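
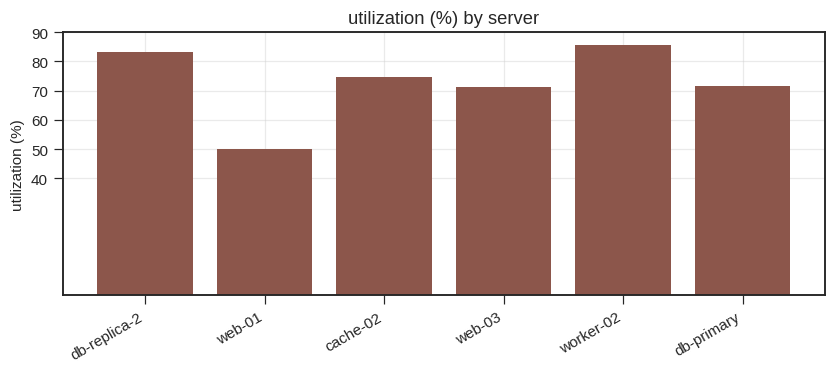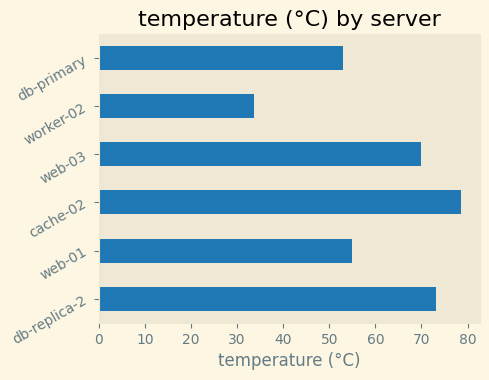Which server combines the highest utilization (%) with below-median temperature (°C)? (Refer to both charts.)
worker-02

Chart 2 median temperature (°C) ≈ 60; below-median servers: web-01, worker-02, db-primary. Among those, worker-02 has the highest utilization (%) (≈ 90).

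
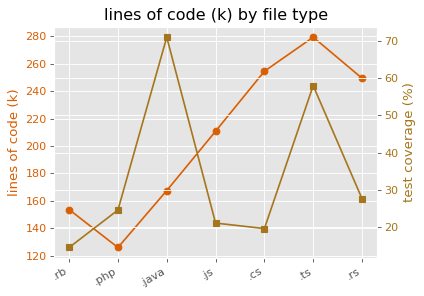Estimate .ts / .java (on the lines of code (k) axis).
.ts ≈ 280, .java ≈ 160; 280/160 ≈ 1.75.

≈ 1.75×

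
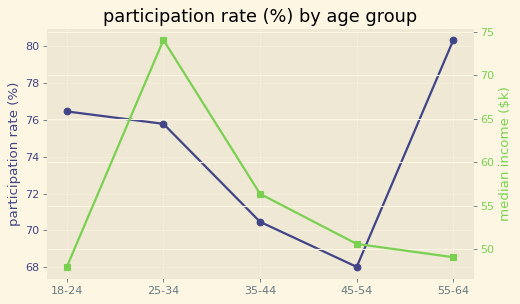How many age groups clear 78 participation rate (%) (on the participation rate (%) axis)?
Above 78: 55-64.

1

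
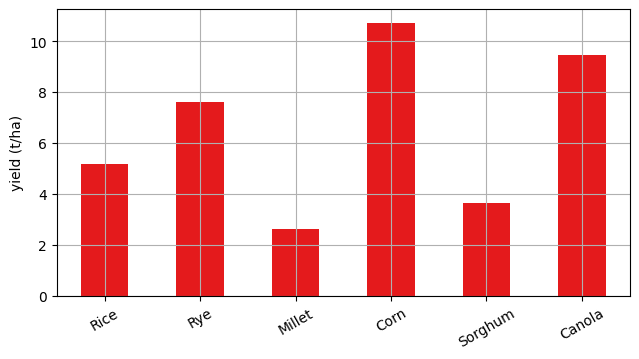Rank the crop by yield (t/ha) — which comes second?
Canola

Top 3: Corn ≈ 11, Canola ≈ 9, Rye ≈ 8.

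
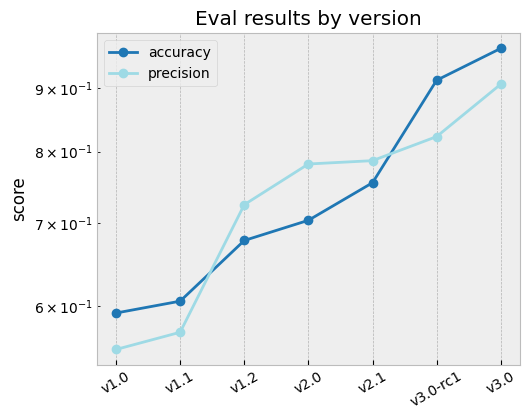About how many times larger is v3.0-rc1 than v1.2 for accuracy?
v3.0-rc1 ≈ 0.90, v1.2 ≈ 0.70; 0.90/0.70 ≈ 1.29.

≈ 1.29×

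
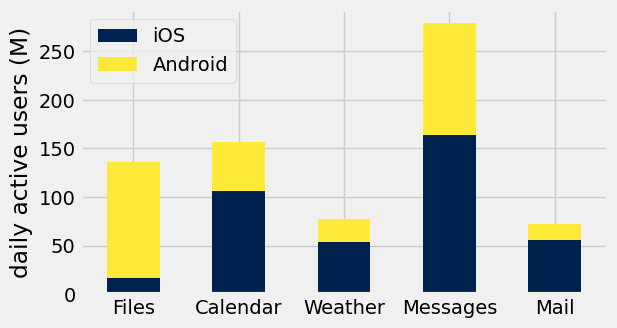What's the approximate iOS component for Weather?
iOS top ≈ 50, bottom ≈ 0; segment ≈ 50.

≈ 50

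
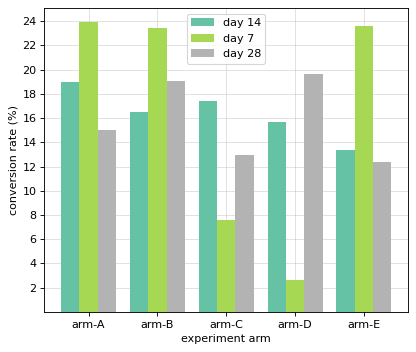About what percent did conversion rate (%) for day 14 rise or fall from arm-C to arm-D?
arm-C ≈ 18, arm-D ≈ 16; (16 − 18) / 18 ≈ -11.1%.

≈ -11.1%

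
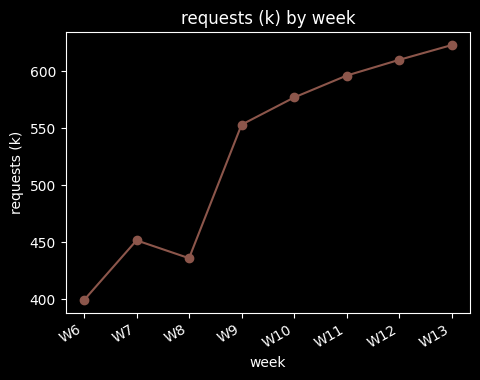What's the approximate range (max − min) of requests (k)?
≈ 220

Max W13 ≈ 620, min W6 ≈ 400; range ≈ 220.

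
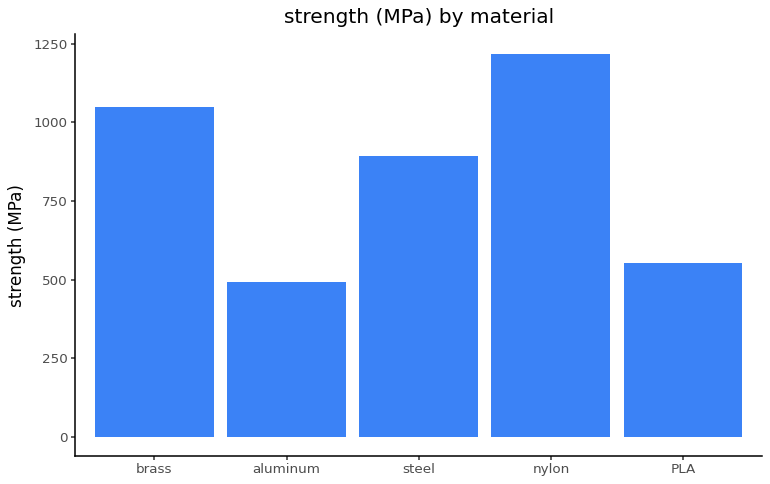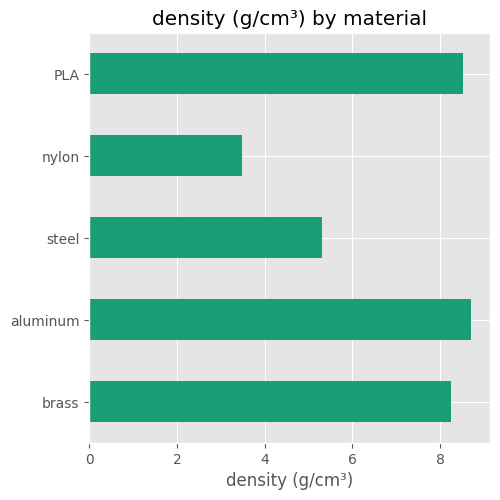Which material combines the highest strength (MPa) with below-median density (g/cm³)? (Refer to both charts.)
Chart 2 median density (g/cm³) ≈ 8; below-median materials: steel, nylon. Among those, nylon has the highest strength (MPa) (≈ 1200).

nylon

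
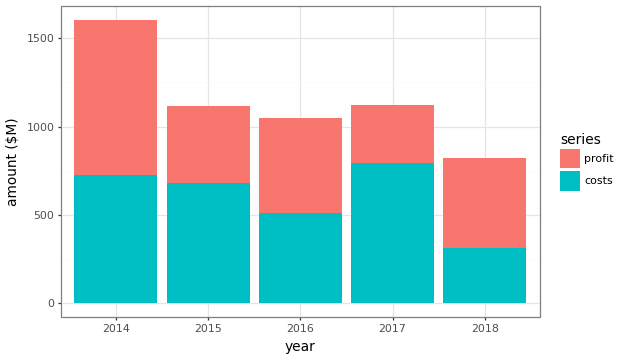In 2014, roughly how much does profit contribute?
profit top ≈ 1600, bottom ≈ 800; segment ≈ 800.

≈ 800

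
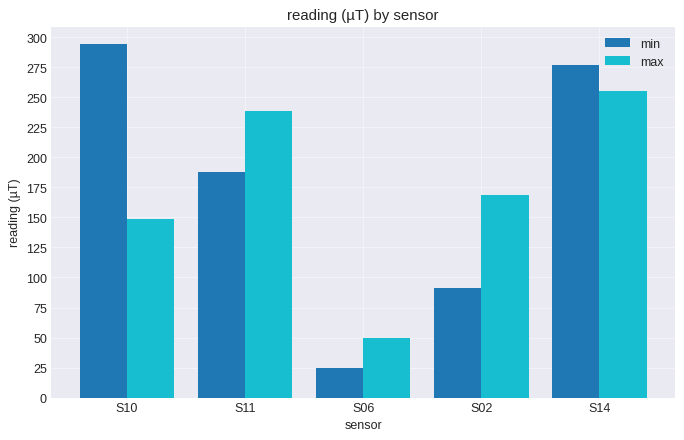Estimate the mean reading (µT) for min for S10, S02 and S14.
(300 + 100 + 275) / 3 ≈ 225.

≈ 225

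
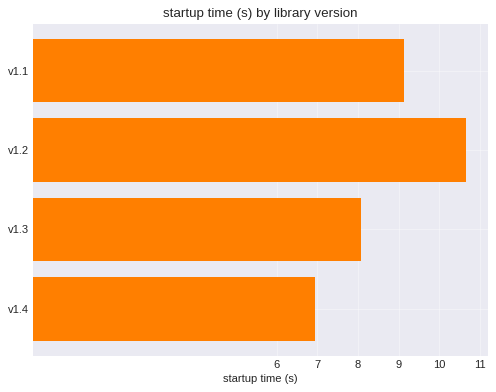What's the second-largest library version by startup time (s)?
v1.1

Top 3: v1.2 ≈ 11, v1.1 ≈ 9, v1.3 ≈ 8.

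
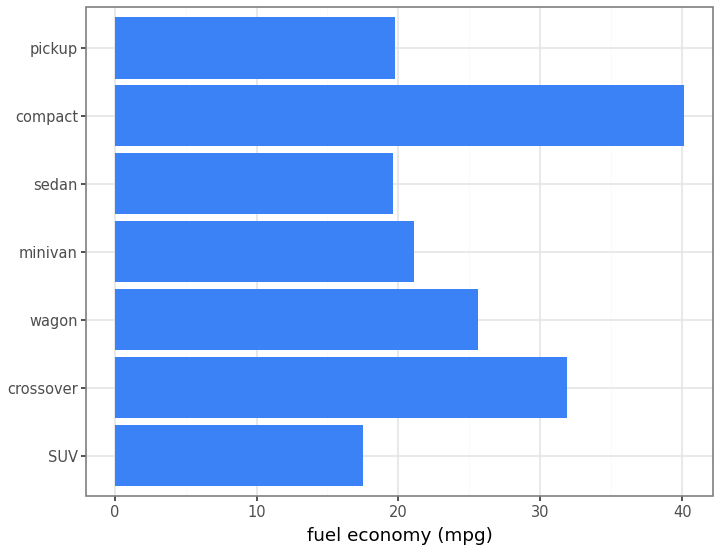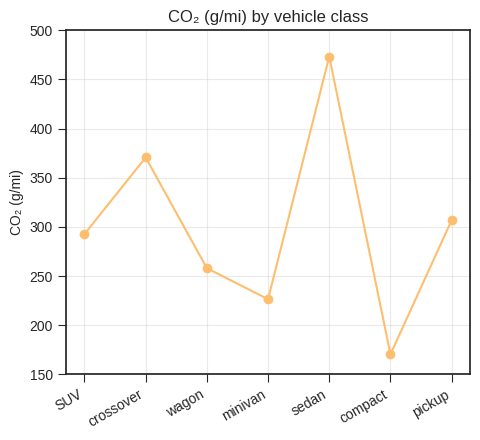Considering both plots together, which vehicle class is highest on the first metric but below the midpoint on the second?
Chart 2 median CO₂ (g/mi) ≈ 300; below-median vehicle classes: wagon, minivan, compact. Among those, compact has the highest fuel economy (mpg) (≈ 40).

compact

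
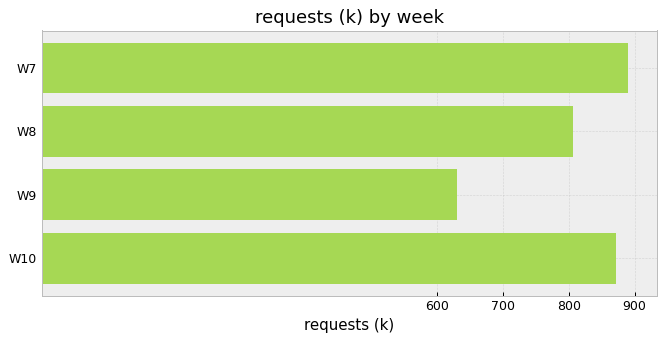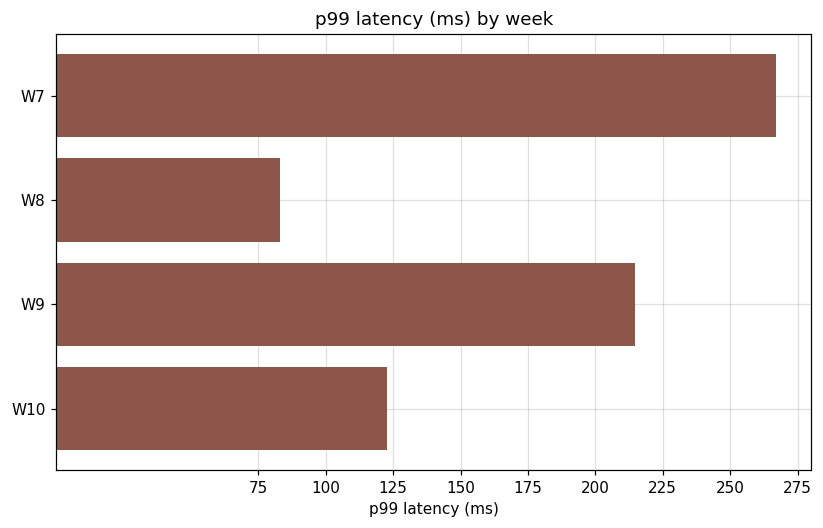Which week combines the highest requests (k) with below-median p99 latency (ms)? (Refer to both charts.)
Chart 2 median p99 latency (ms) ≈ 175; below-median weeks: W8, W10. Among those, W10 has the highest requests (k) (≈ 900).

W10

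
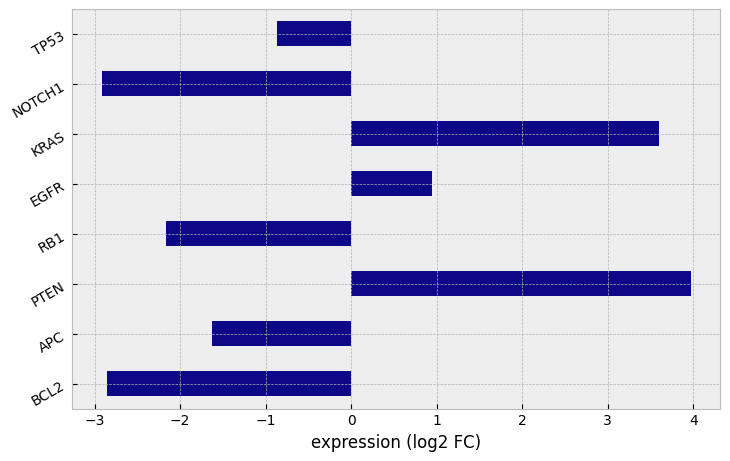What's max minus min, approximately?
≈ 7

Max PTEN ≈ 4, min NOTCH1 ≈ -3; range ≈ 7.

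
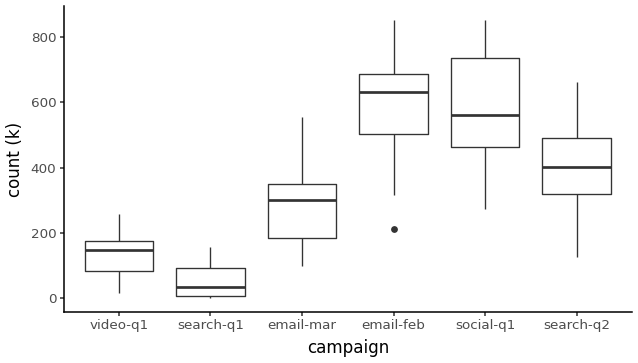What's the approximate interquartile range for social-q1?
≈ 300

Q3 ≈ 750, Q1 ≈ 450; IQR ≈ 300.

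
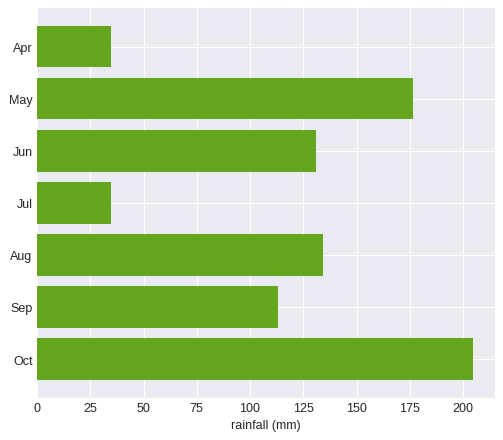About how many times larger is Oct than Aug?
Oct ≈ 200, Aug ≈ 140; 200/140 ≈ 1.43.

≈ 1.43×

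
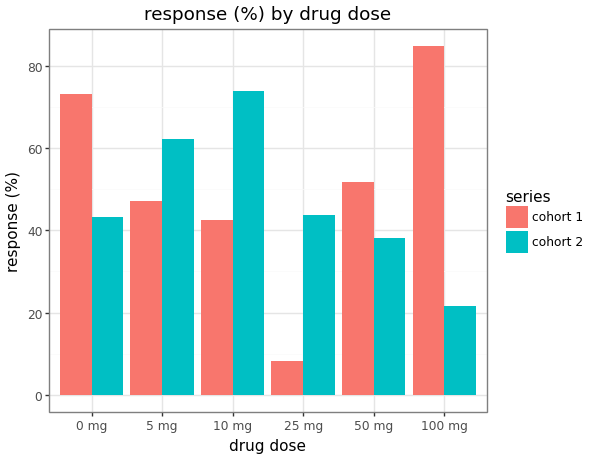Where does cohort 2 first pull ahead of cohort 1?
5 mg

0 mg: cohort 2 ≈ 40 vs cohort 1 ≈ 70 (not yet); 5 mg: cohort 2 ≈ 60 vs cohort 1 ≈ 50 (first crossover).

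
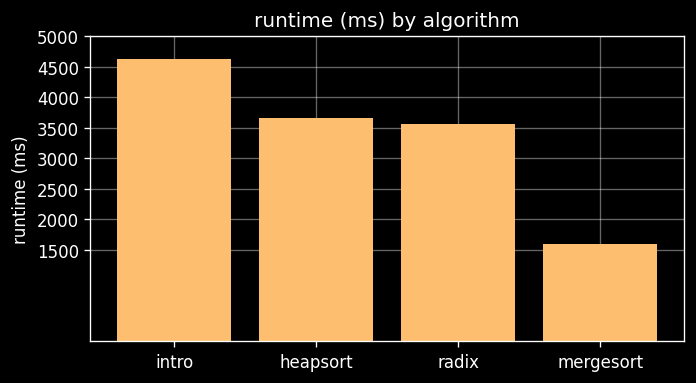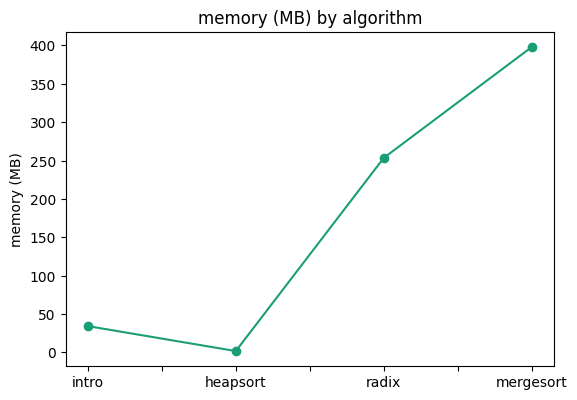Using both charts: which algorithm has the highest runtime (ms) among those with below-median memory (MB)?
intro

Chart 2 median memory (MB) ≈ 150; below-median algorithms: intro, heapsort. Among those, intro has the highest runtime (ms) (≈ 4500).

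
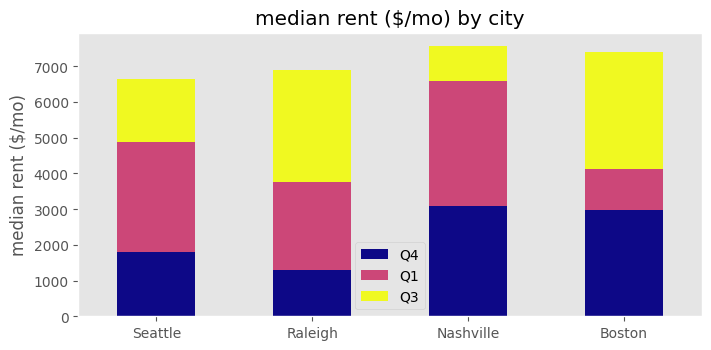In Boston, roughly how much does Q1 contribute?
≈ 1000

Q1 top ≈ 4000, bottom ≈ 3000; segment ≈ 1000.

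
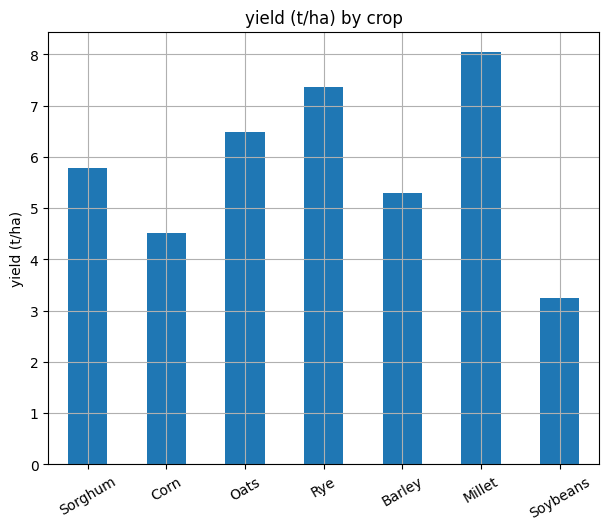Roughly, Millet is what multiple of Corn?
Millet ≈ 8, Corn ≈ 5; 8/5 ≈ 1.6.

≈ 1.6×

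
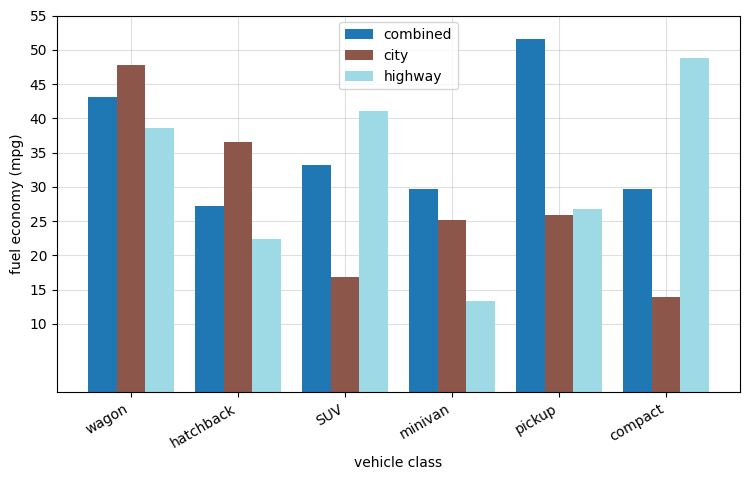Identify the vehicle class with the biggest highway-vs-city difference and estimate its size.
compact: highway ≈ 50, city ≈ 15 → gap ≈ 35. Next-largest (SUV) is only ≈ 25.

compact, ≈ 35 mpg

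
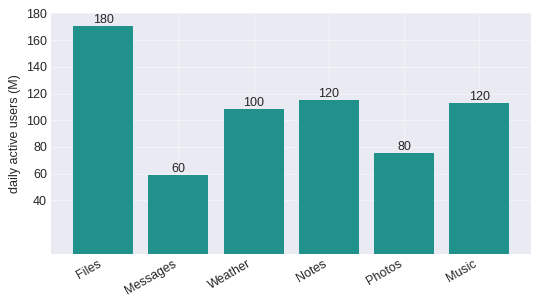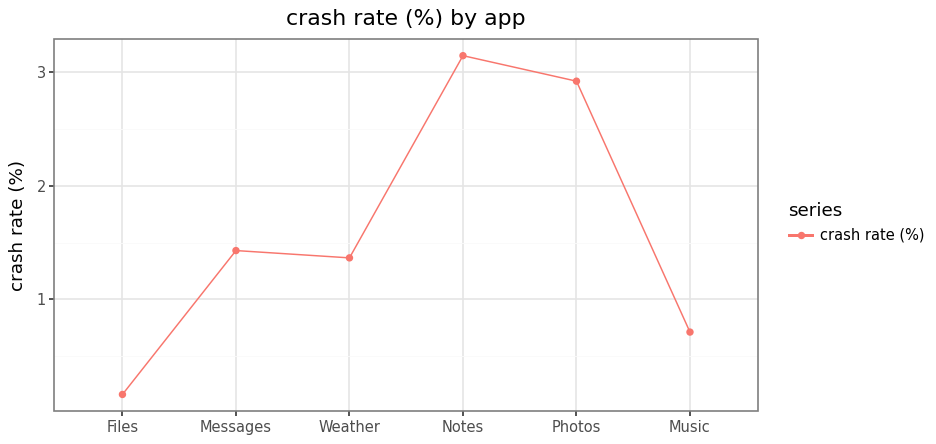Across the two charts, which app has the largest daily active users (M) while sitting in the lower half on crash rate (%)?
Chart 2 median crash rate (%) ≈ 1.5; below-median apps: Files, Weather, Music. Among those, Files has the highest daily active users (M) (≈ 180).

Files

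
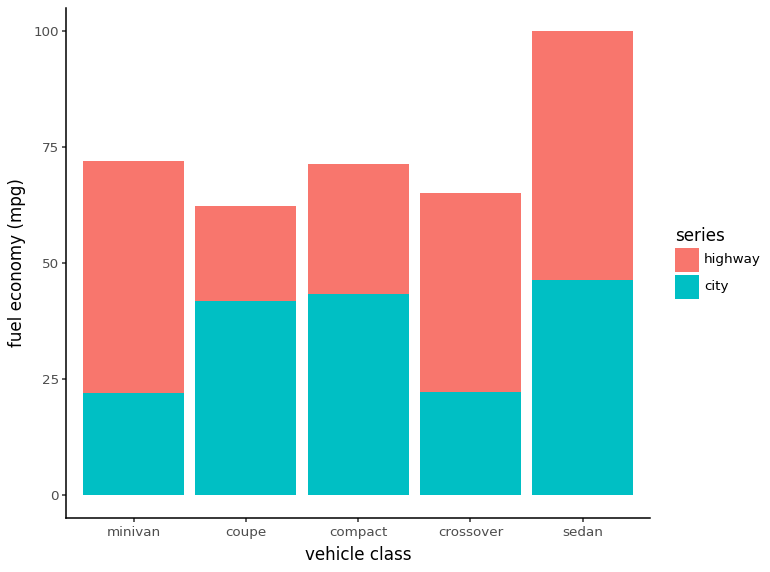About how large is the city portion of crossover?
≈ 20

city top ≈ 20, bottom ≈ 0; segment ≈ 20.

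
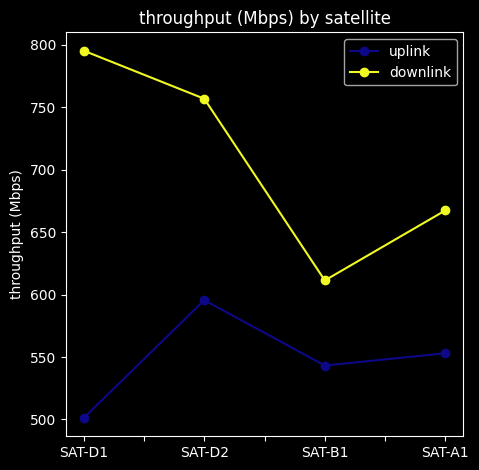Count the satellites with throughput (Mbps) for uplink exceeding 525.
3

Above 525: SAT-D2, SAT-B1, SAT-A1.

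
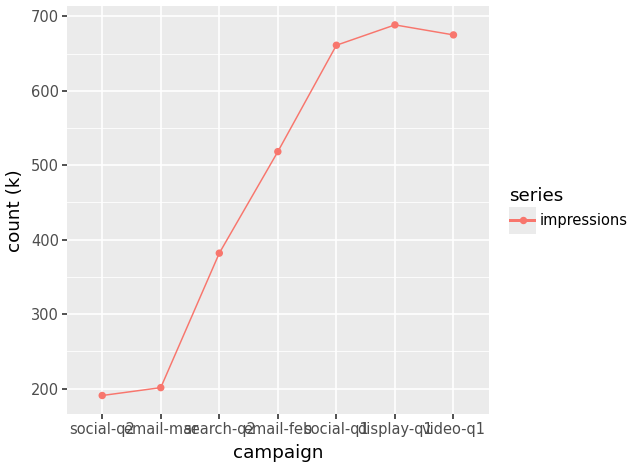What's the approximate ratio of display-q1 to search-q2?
≈ 1.75×

display-q1 ≈ 700, search-q2 ≈ 400; 700/400 ≈ 1.75.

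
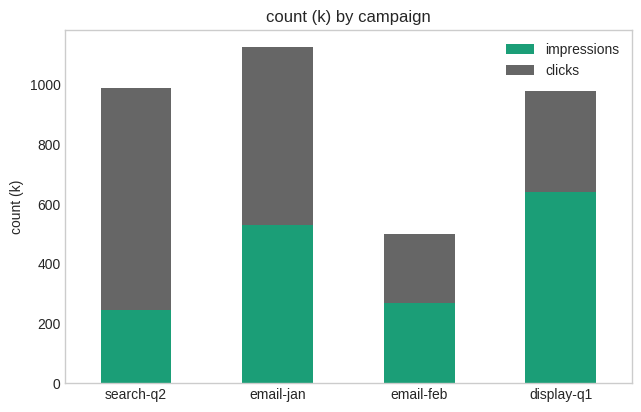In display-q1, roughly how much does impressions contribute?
impressions top ≈ 600, bottom ≈ 0; segment ≈ 600.

≈ 600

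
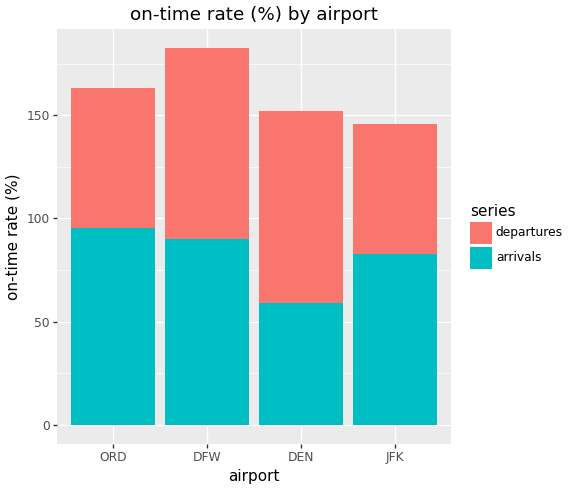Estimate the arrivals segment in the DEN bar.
≈ 60

arrivals top ≈ 60, bottom ≈ 0; segment ≈ 60.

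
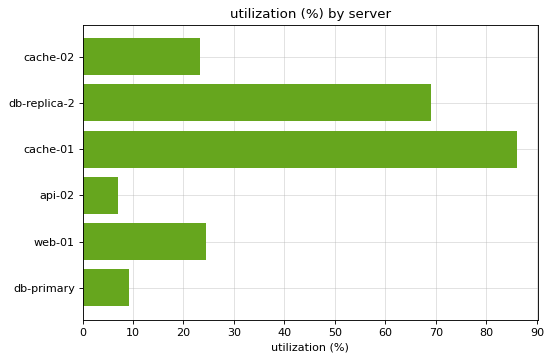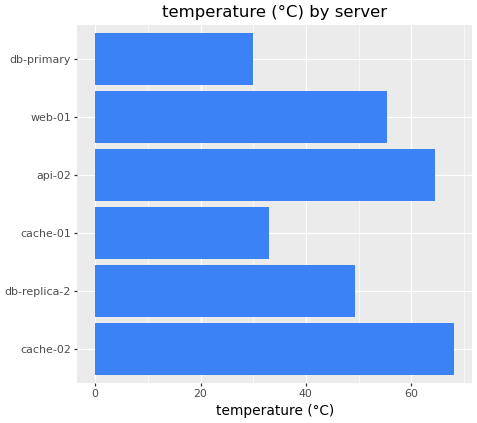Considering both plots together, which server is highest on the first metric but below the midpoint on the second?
cache-01

Chart 2 median temperature (°C) ≈ 50; below-median servers: db-replica-2, cache-01, db-primary. Among those, cache-01 has the highest utilization (%) (≈ 90).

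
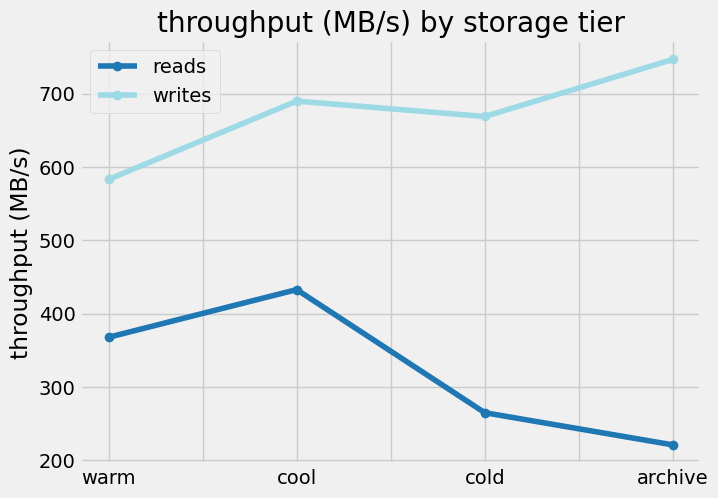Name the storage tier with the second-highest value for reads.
Top 3 for reads: cool ≈ 450, warm ≈ 350, cold ≈ 250.

warm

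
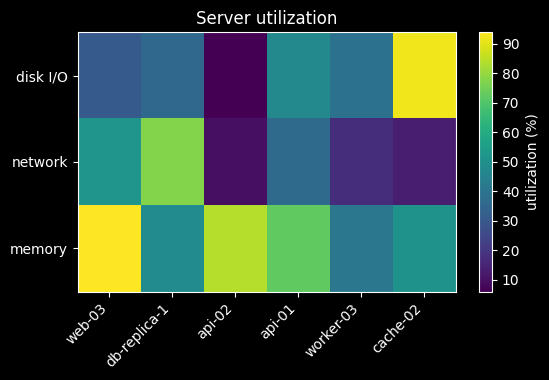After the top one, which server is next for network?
Top 3 for network: db-replica-1 ≈ 80, web-03 ≈ 50, api-01 ≈ 40.

web-03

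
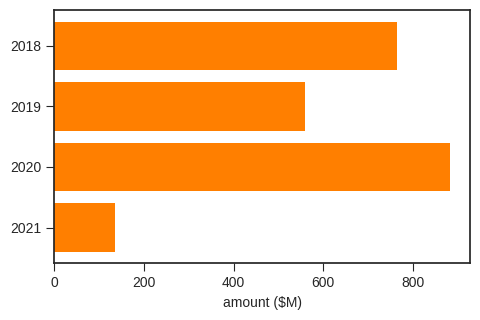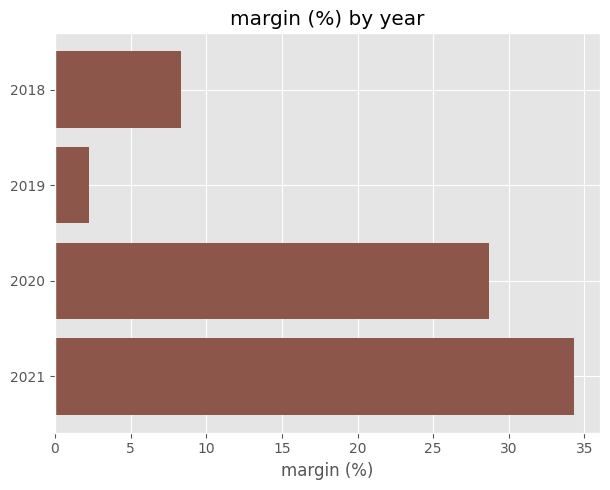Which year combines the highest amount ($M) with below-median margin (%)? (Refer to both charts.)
Chart 2 median margin (%) ≈ 20; below-median years: 2018, 2019. Among those, 2018 has the highest amount ($M) (≈ 800).

2018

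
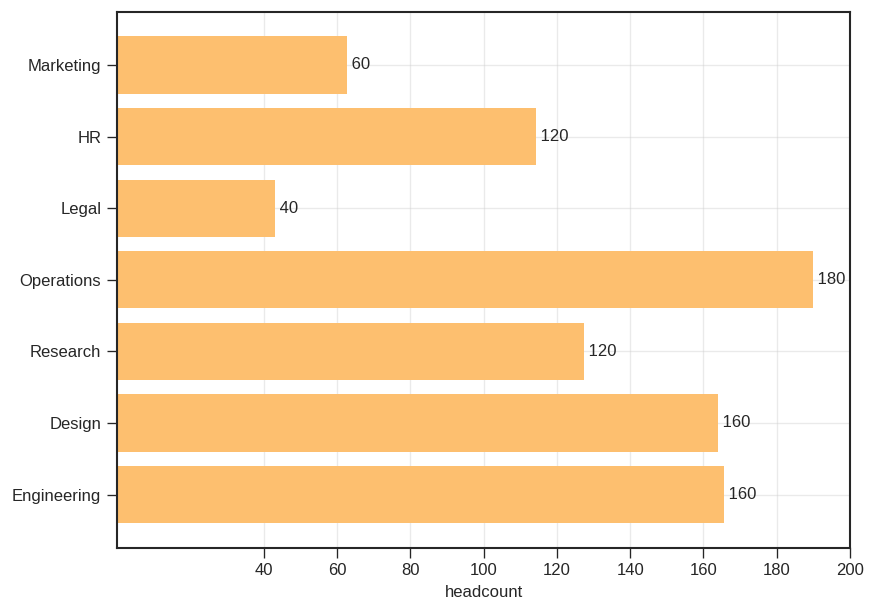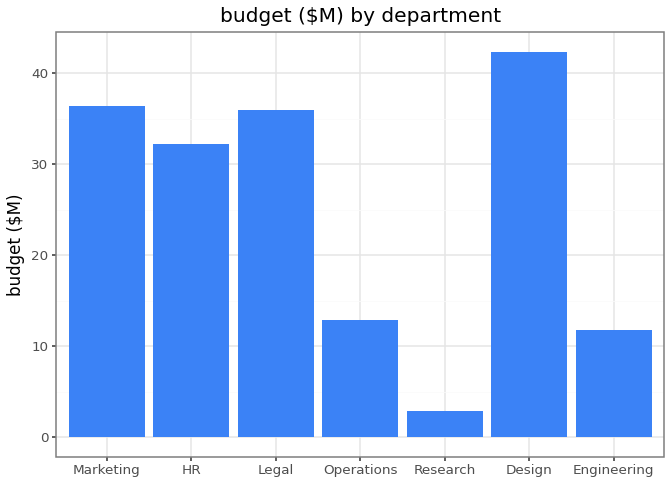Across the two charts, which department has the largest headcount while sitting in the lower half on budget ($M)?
Chart 2 median budget ($M) ≈ 30; below-median departments: Operations, Research, Engineering. Among those, Operations has the highest headcount (≈ 180).

Operations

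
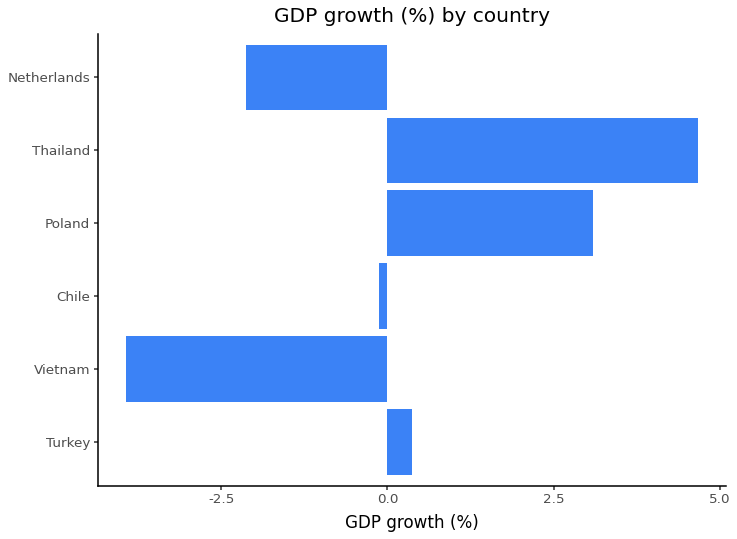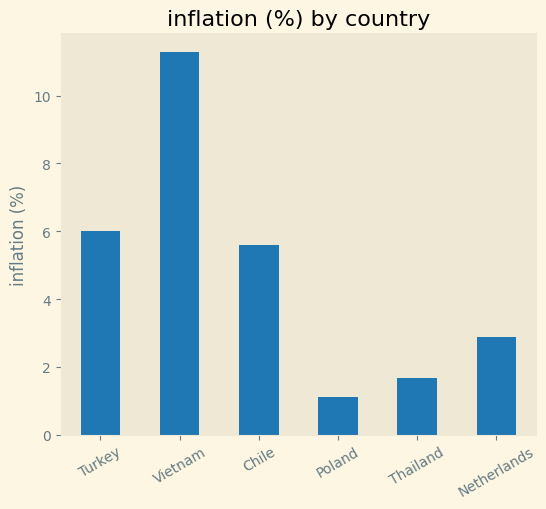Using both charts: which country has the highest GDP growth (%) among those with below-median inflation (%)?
Thailand

Chart 2 median inflation (%) ≈ 4; below-median countries: Poland, Thailand, Netherlands. Among those, Thailand has the highest GDP growth (%) (≈ 4.5).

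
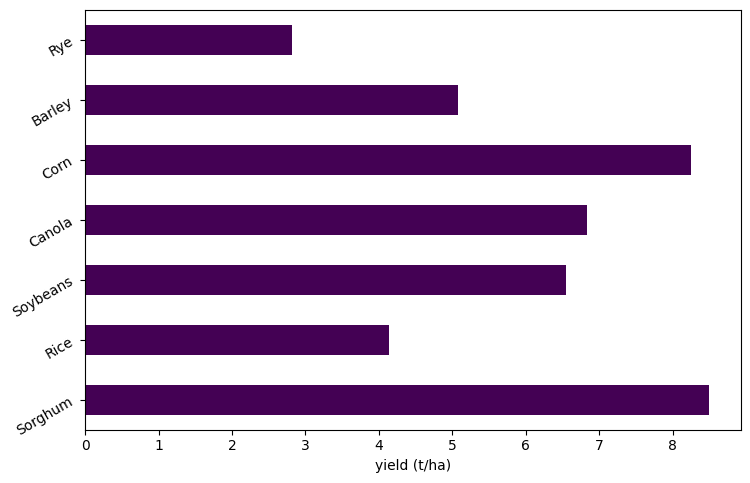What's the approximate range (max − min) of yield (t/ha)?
Max Sorghum ≈ 8, min Rye ≈ 3; range ≈ 5.

≈ 5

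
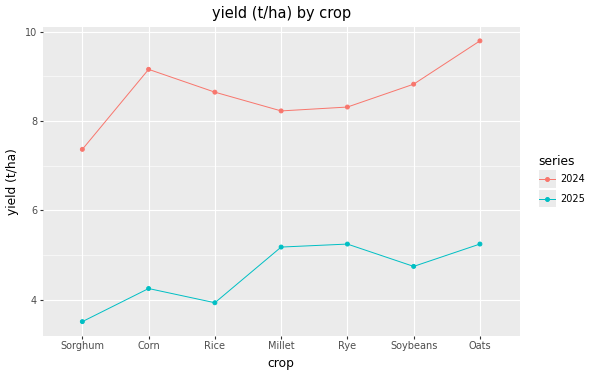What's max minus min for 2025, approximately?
Max Oats ≈ 5, min Sorghum ≈ 4; range ≈ 1.

≈ 1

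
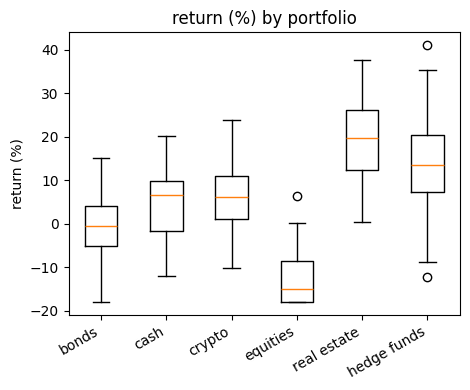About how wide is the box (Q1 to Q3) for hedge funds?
≈ 15

Q3 ≈ 20, Q1 ≈ 5; IQR ≈ 15.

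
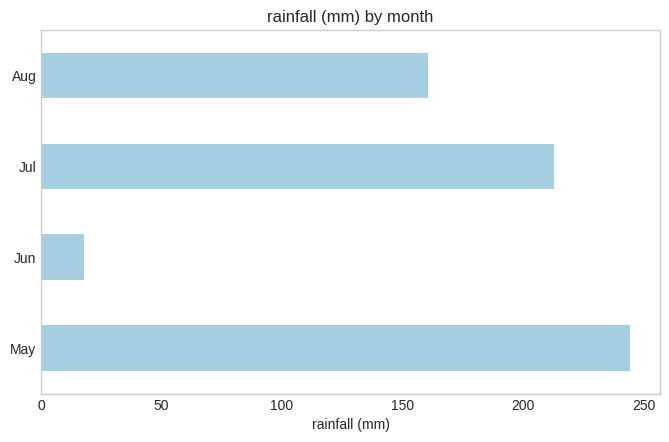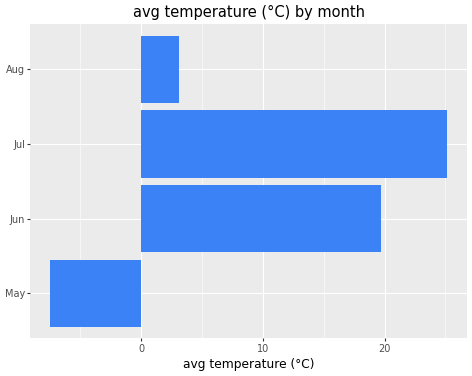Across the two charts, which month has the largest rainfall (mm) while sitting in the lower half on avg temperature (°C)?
Chart 2 median avg temperature (°C) ≈ 10; below-median months: May, Aug. Among those, May has the highest rainfall (mm) (≈ 250).

May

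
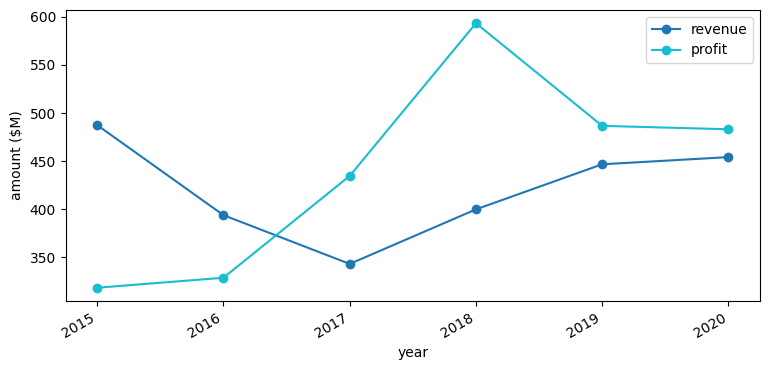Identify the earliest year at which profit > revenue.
2017

2016: profit ≈ 325 vs revenue ≈ 400 (not yet); 2017: profit ≈ 425 vs revenue ≈ 350 (first crossover).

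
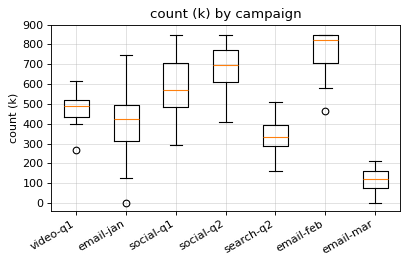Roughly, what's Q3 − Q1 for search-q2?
≈ 100

Q3 ≈ 400, Q1 ≈ 300; IQR ≈ 100.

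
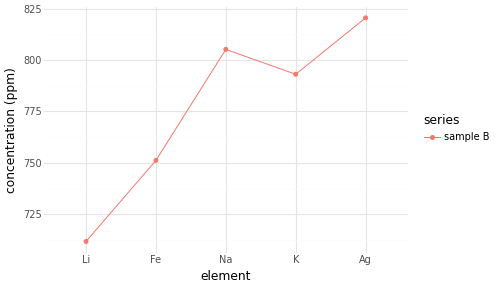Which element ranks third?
Top 4: Ag ≈ 820, Na ≈ 810, K ≈ 790, Fe ≈ 750.

K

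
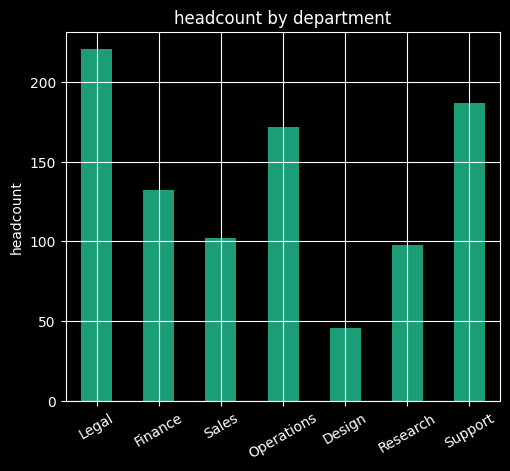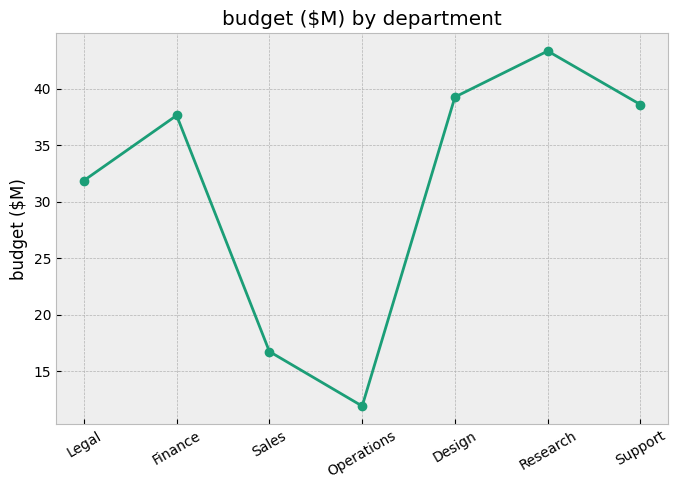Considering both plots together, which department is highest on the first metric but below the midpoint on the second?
Legal

Chart 2 median budget ($M) ≈ 40; below-median departments: Legal, Sales, Operations. Among those, Legal has the highest headcount (≈ 225).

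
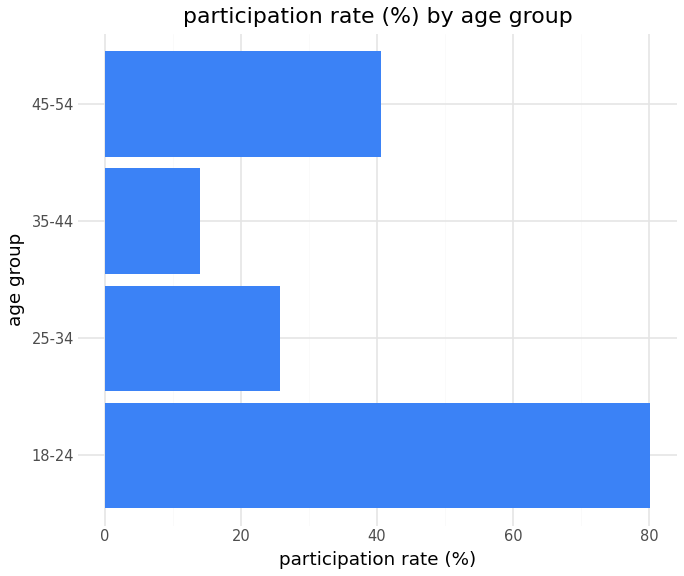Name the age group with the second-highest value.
45-54

Top 3: 18-24 ≈ 80, 45-54 ≈ 40, 25-34 ≈ 30.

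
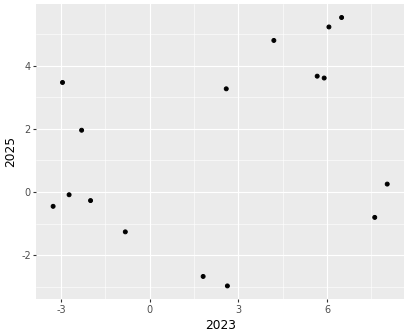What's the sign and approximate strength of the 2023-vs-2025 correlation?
Points are positively correlated; weak (|r| ≈ 0.3).

positive, weak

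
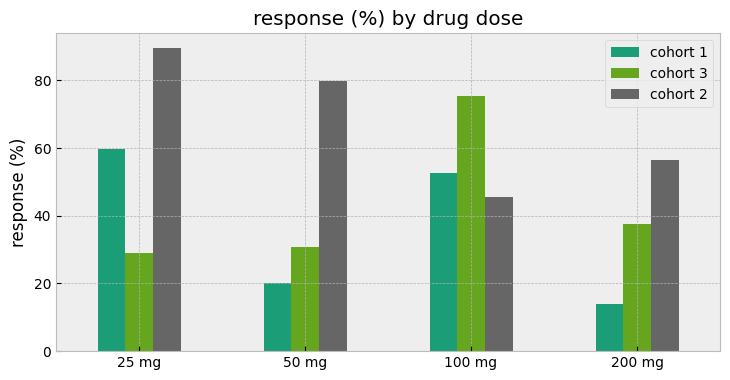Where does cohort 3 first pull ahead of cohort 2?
100 mg

50 mg: cohort 3 ≈ 30 vs cohort 2 ≈ 80 (not yet); 100 mg: cohort 3 ≈ 80 vs cohort 2 ≈ 50 (first crossover).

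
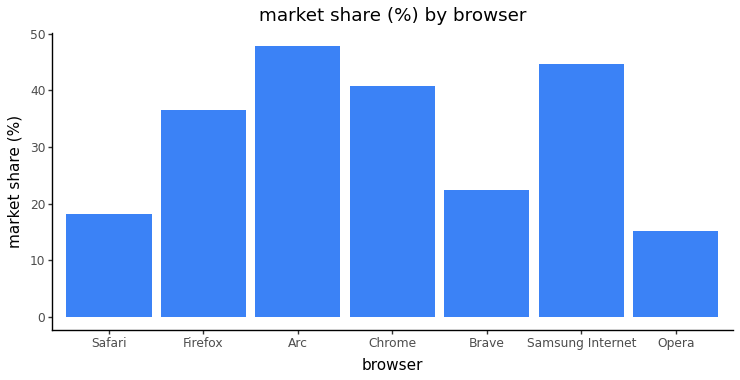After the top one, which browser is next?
Top 3: Arc ≈ 50, Samsung Internet ≈ 45, Chrome ≈ 40.

Samsung Internet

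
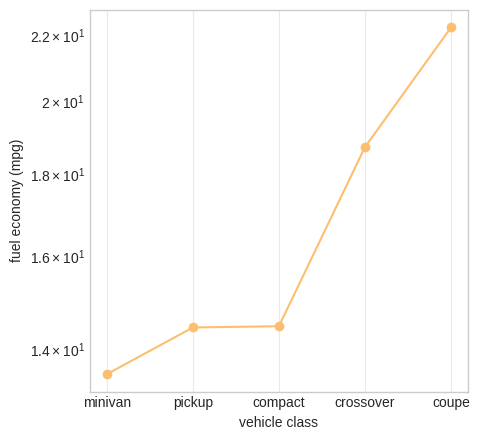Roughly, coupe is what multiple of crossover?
coupe ≈ 22, crossover ≈ 19; 22/19 ≈ 1.16.

≈ 1.16×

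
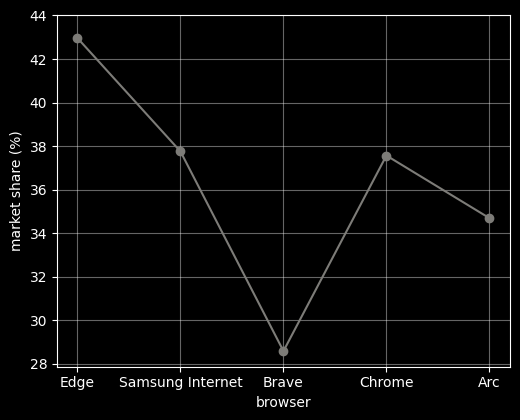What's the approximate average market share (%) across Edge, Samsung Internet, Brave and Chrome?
≈ 36

(42 + 38 + 28 + 38) / 4 ≈ 36.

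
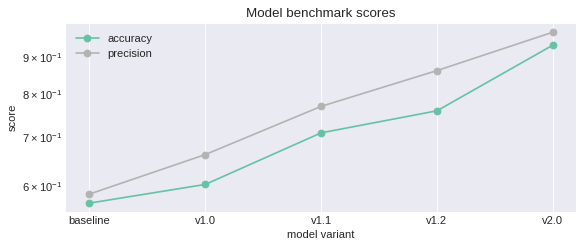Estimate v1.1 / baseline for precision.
≈ 1.25×

v1.1 ≈ 0.75, baseline ≈ 0.60; 0.75/0.60 ≈ 1.25.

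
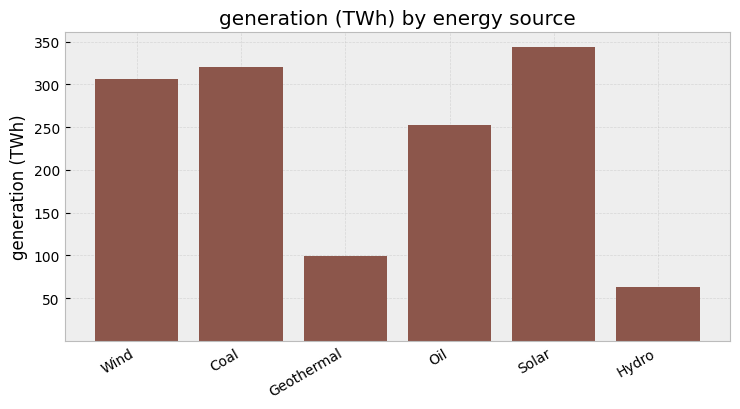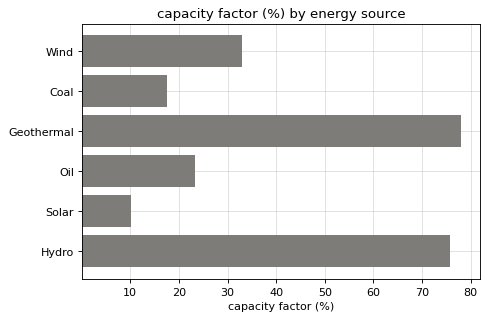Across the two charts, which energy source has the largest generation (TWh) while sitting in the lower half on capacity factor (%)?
Chart 2 median capacity factor (%) ≈ 30; below-median energy sources: Coal, Oil, Solar. Among those, Solar has the highest generation (TWh) (≈ 350).

Solar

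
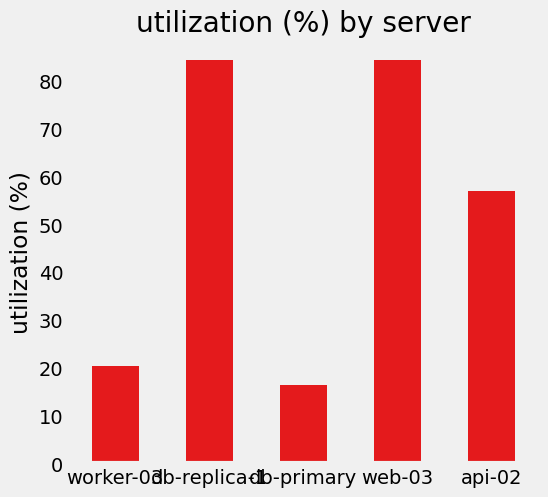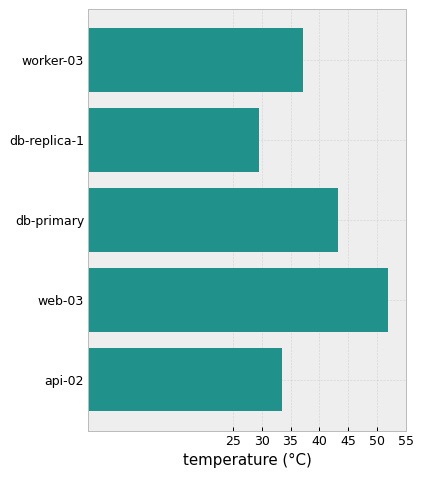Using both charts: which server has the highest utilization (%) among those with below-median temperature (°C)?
Chart 2 median temperature (°C) ≈ 35; below-median servers: db-replica-1, api-02. Among those, db-replica-1 has the highest utilization (%) (≈ 80).

db-replica-1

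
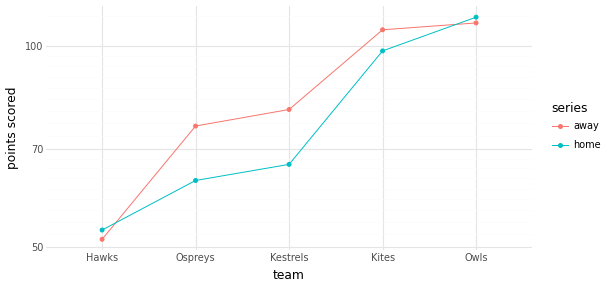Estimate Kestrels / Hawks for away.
≈ 1.6×

Kestrels ≈ 80, Hawks ≈ 50; 80/50 ≈ 1.6.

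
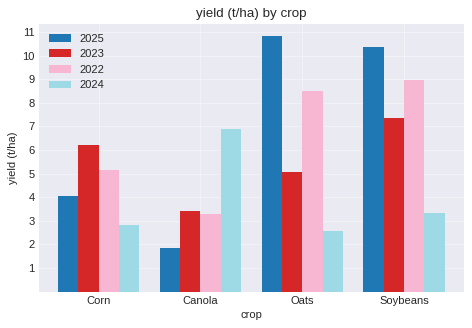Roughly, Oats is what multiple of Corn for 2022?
Oats ≈ 9, Corn ≈ 5; 9/5 ≈ 1.8.

≈ 1.8×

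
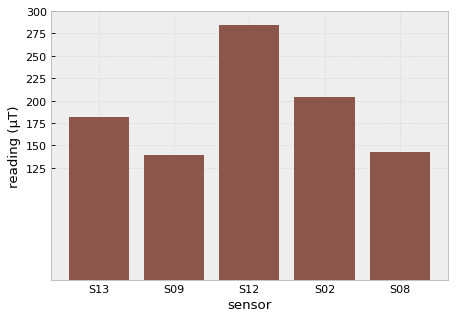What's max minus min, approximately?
≈ 125

Max S12 ≈ 275, min S09 ≈ 150; range ≈ 125.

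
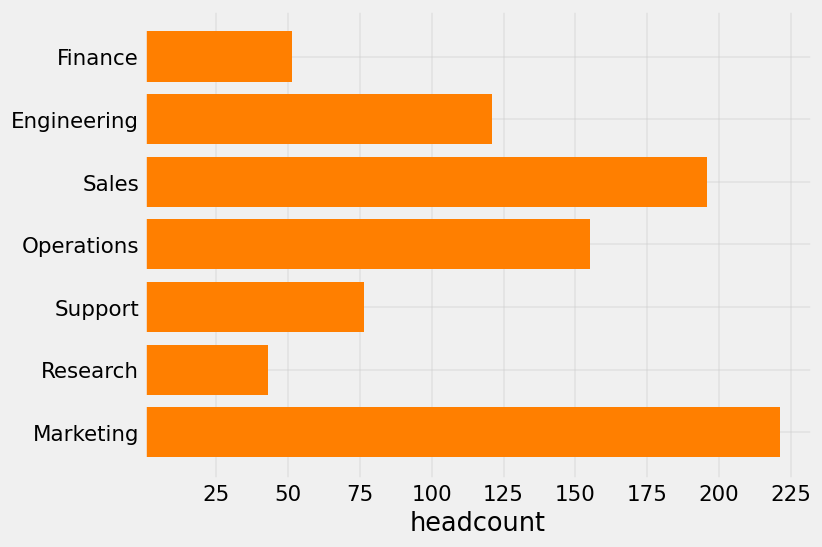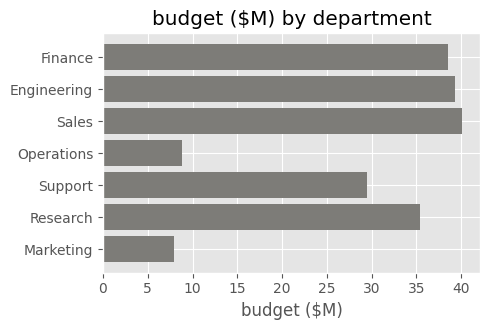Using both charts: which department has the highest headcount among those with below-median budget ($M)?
Marketing

Chart 2 median budget ($M) ≈ 35; below-median departments: Operations, Support, Marketing. Among those, Marketing has the highest headcount (≈ 225).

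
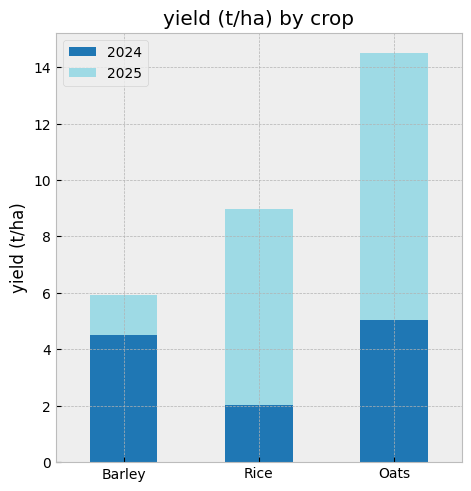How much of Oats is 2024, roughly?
2024 top ≈ 6, bottom ≈ 0; segment ≈ 6.

≈ 6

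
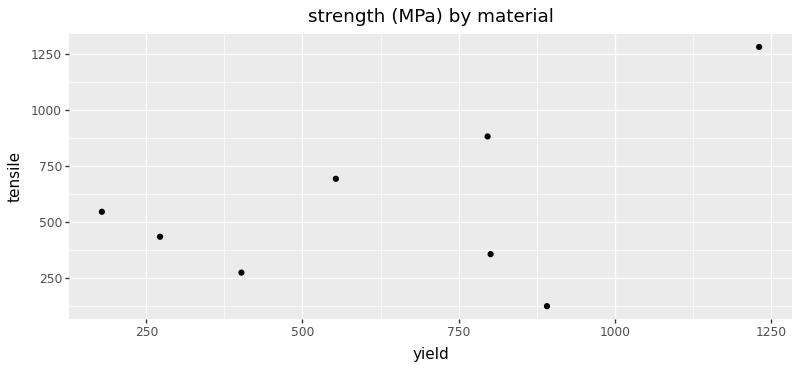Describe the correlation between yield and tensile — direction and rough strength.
positive, moderate

Points are positively correlated; moderate (|r| ≈ 0.5).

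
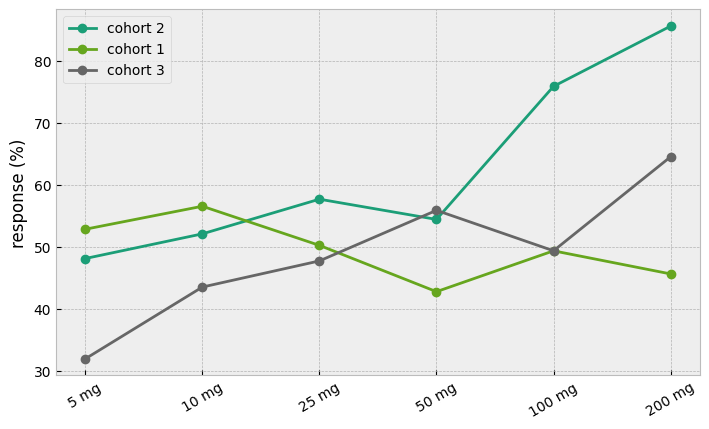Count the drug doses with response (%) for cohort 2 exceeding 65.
Above 65: 100 mg, 200 mg.

2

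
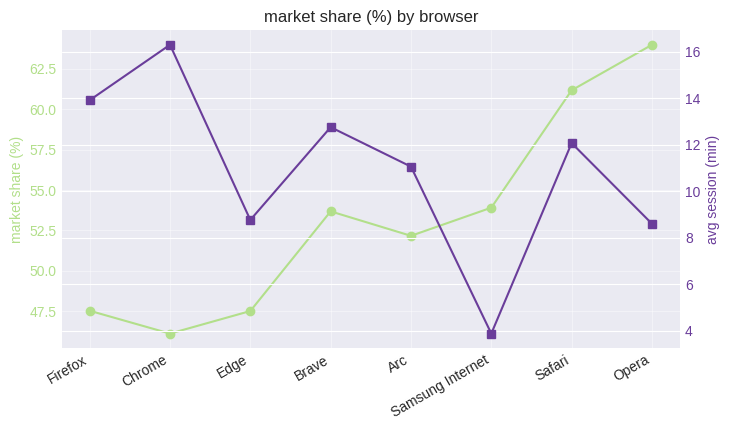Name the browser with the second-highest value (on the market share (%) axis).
Safari

Top 3 (on the market share (%) axis): Opera ≈ 64, Safari ≈ 62, Samsung Internet ≈ 54.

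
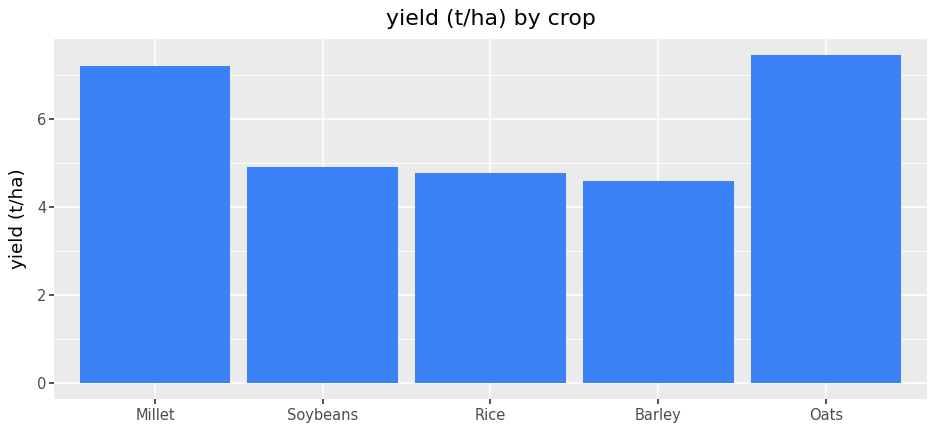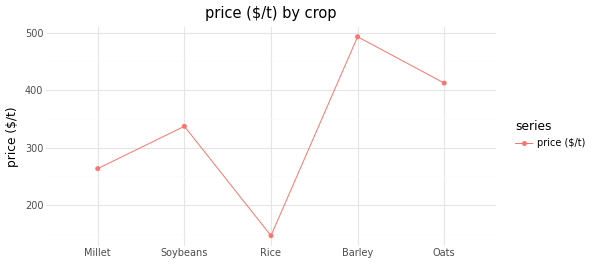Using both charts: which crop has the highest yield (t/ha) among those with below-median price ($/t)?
Millet

Chart 2 median price ($/t) ≈ 350; below-median crops: Millet, Rice. Among those, Millet has the highest yield (t/ha) (≈ 7).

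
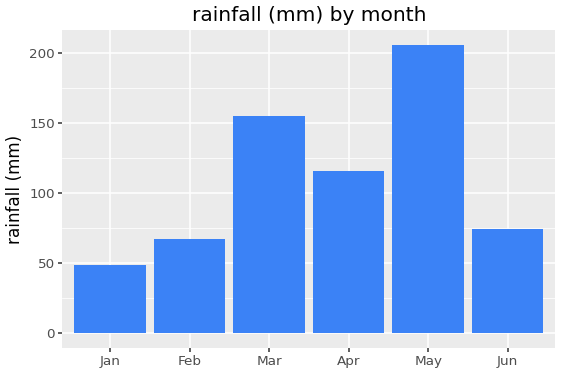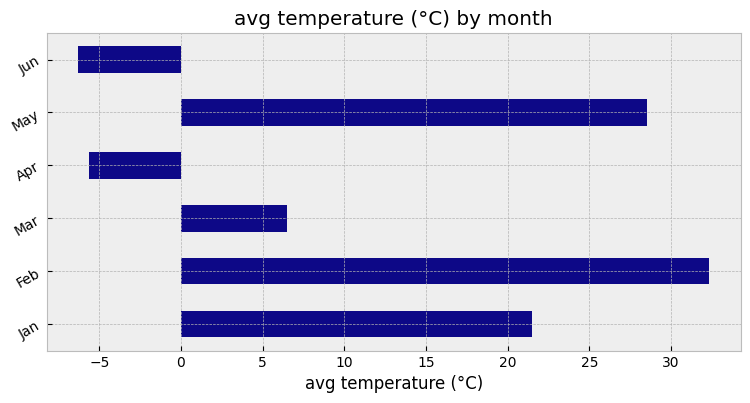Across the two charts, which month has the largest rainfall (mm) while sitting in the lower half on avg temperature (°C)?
Chart 2 median avg temperature (°C) ≈ 15; below-median months: Mar, Apr, Jun. Among those, Mar has the highest rainfall (mm) (≈ 160).

Mar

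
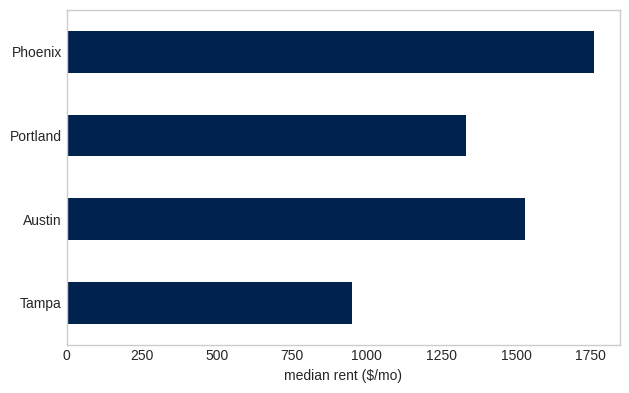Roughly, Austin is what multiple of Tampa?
≈ 1.6×

Austin ≈ 1600, Tampa ≈ 1000; 1600/1000 ≈ 1.6.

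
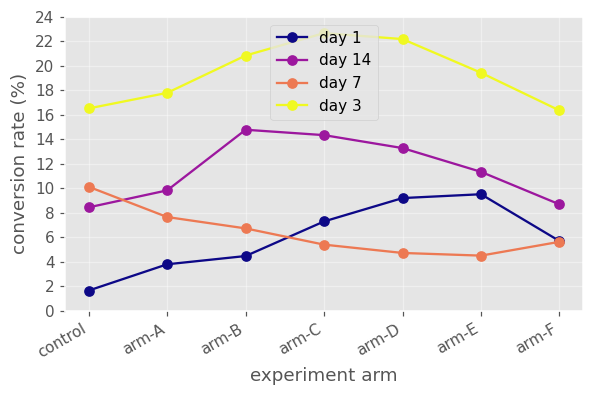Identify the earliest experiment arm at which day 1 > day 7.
arm-C

arm-B: day 1 ≈ 4 vs day 7 ≈ 6 (not yet); arm-C: day 1 ≈ 8 vs day 7 ≈ 6 (first crossover).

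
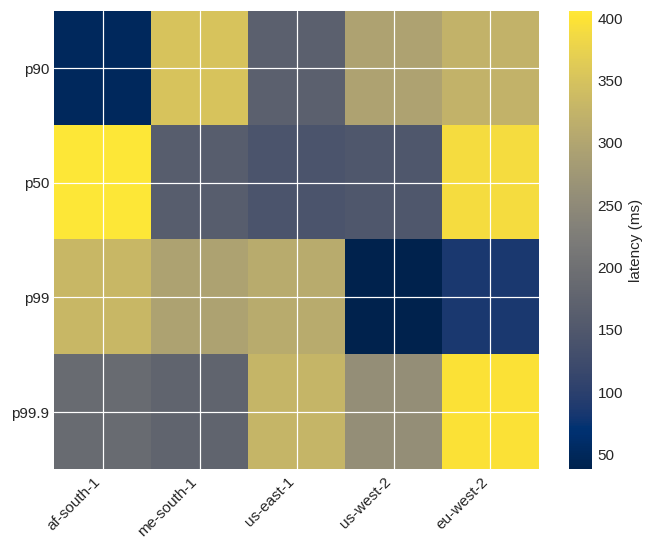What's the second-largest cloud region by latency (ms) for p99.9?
Top 3 for p99.9: eu-west-2 ≈ 400, us-east-1 ≈ 350, us-west-2 ≈ 250.

us-east-1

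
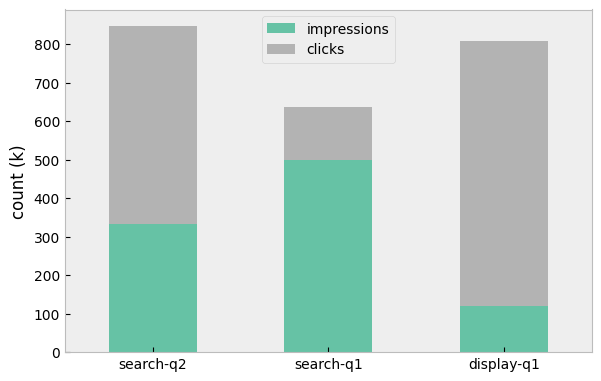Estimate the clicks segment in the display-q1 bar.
clicks top ≈ 800, bottom ≈ 100; segment ≈ 700.

≈ 700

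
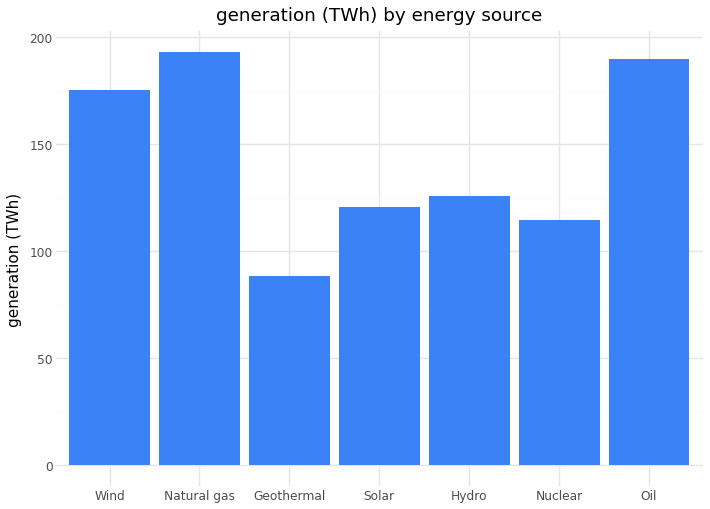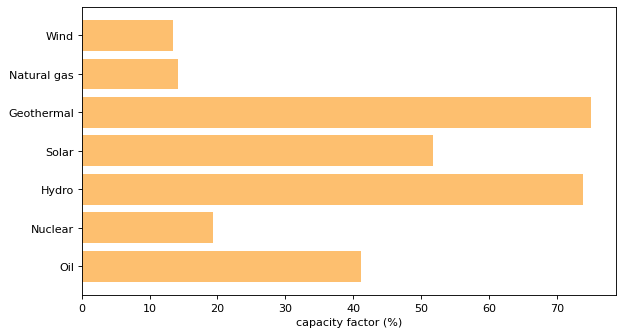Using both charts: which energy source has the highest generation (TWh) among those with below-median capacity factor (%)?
Natural gas

Chart 2 median capacity factor (%) ≈ 40; below-median energy sources: Wind, Natural gas, Nuclear. Among those, Natural gas has the highest generation (TWh) (≈ 200).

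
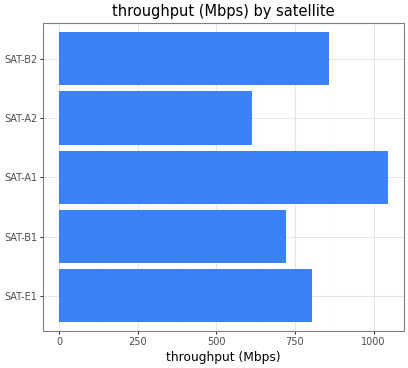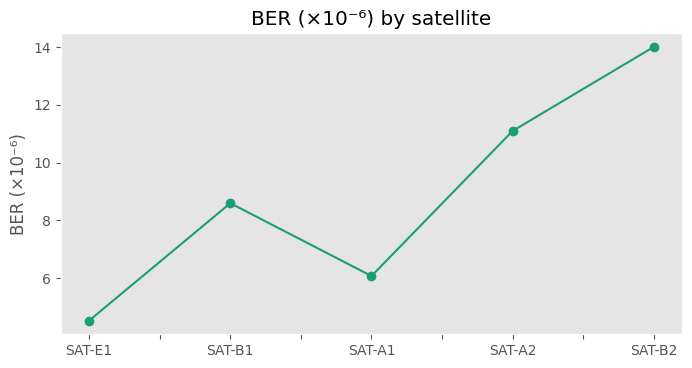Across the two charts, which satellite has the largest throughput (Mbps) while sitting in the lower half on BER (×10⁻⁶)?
Chart 2 median BER (×10⁻⁶) ≈ 8; below-median satellites: SAT-E1, SAT-A1. Among those, SAT-A1 has the highest throughput (Mbps) (≈ 1000).

SAT-A1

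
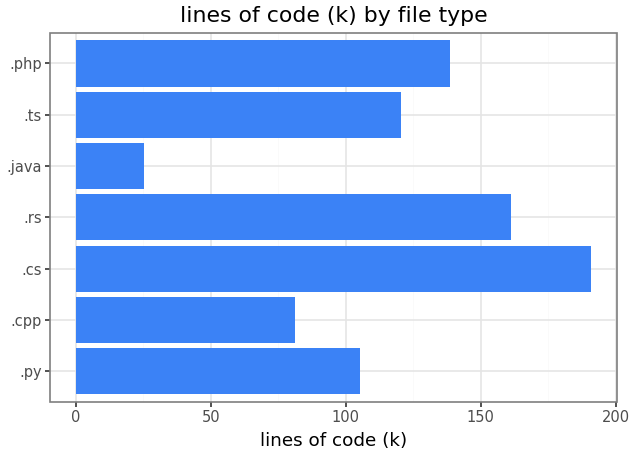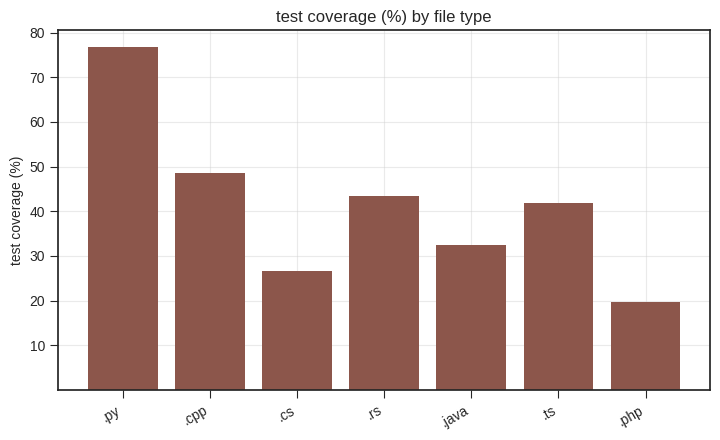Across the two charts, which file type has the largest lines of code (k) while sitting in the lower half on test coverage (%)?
.cs

Chart 2 median test coverage (%) ≈ 40; below-median file types: .cs, .java, .php. Among those, .cs has the highest lines of code (k) (≈ 200).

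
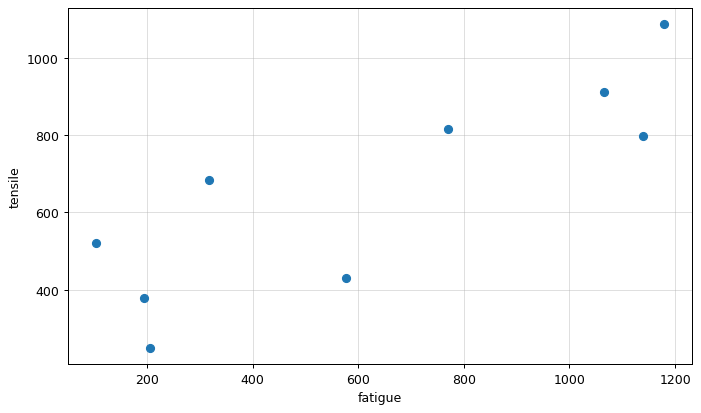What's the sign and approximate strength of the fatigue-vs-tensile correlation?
positive, strong

Points are positively correlated; strong (|r| ≈ 0.8).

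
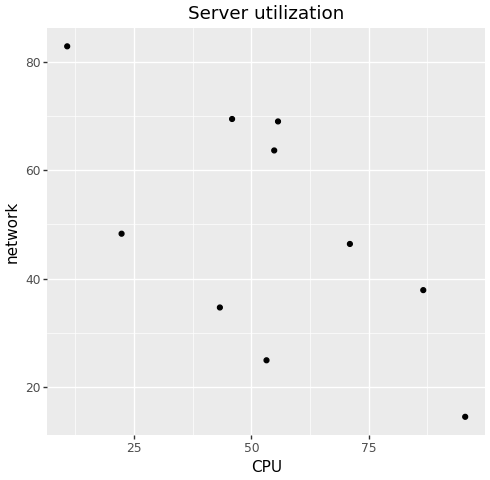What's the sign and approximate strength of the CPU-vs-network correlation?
Points are negatively correlated; moderate (|r| ≈ 0.6).

negative, moderate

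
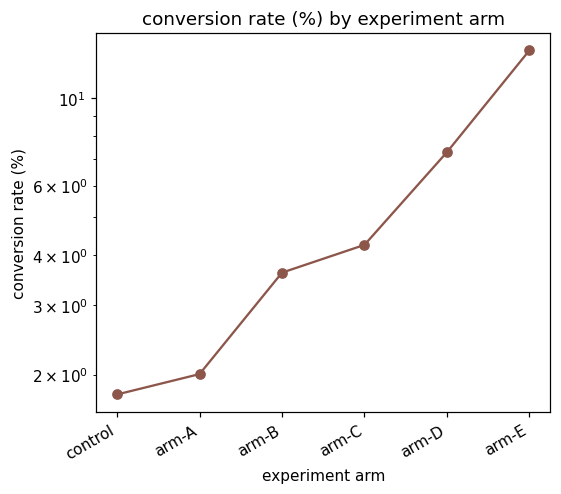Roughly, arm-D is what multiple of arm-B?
≈ 1.75×

arm-D ≈ 7, arm-B ≈ 4; 7/4 ≈ 1.75.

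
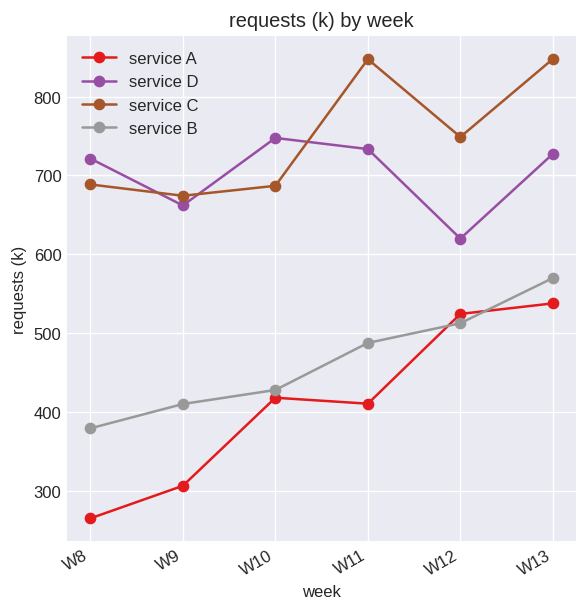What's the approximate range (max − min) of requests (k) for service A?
Max W13 ≈ 550, min W8 ≈ 250; range ≈ 300.

≈ 300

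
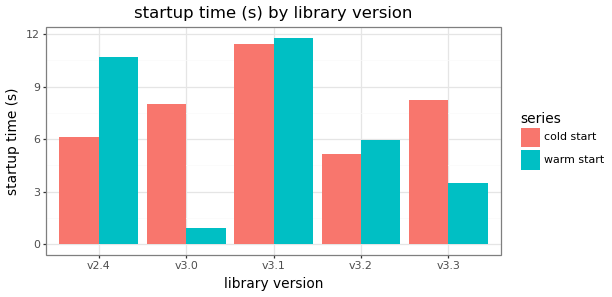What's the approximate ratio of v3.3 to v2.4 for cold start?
≈ 1.33×

v3.3 ≈ 8, v2.4 ≈ 6; 8/6 ≈ 1.33.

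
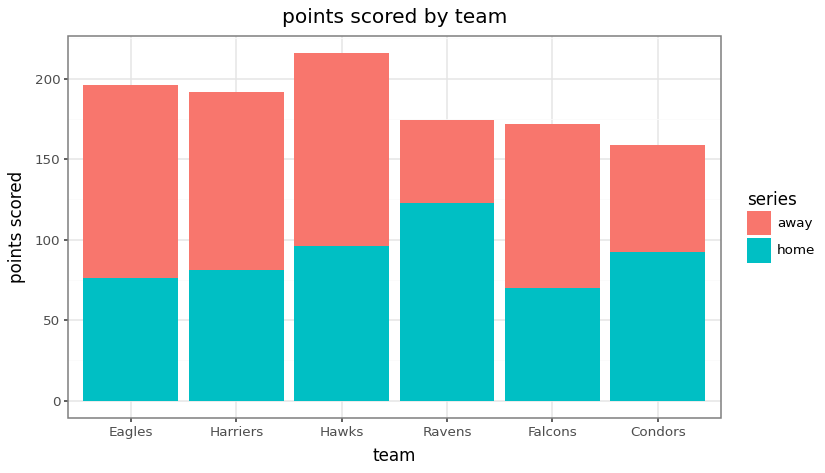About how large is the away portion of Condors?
≈ 60

away top ≈ 160, bottom ≈ 100; segment ≈ 60.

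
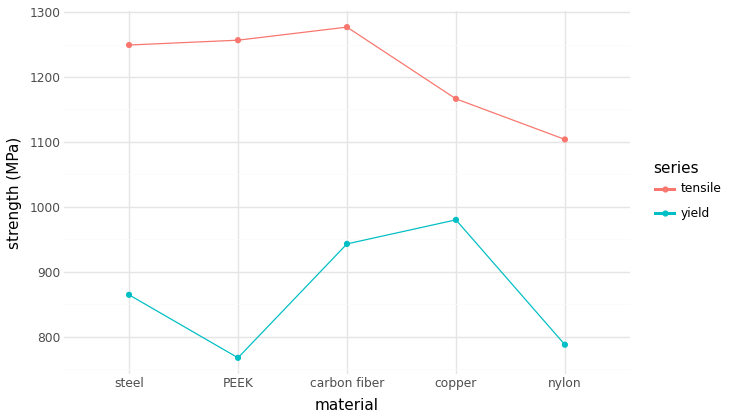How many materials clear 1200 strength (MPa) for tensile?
Above 1200: steel, PEEK, carbon fiber.

3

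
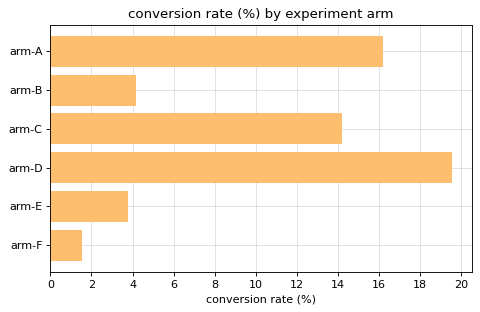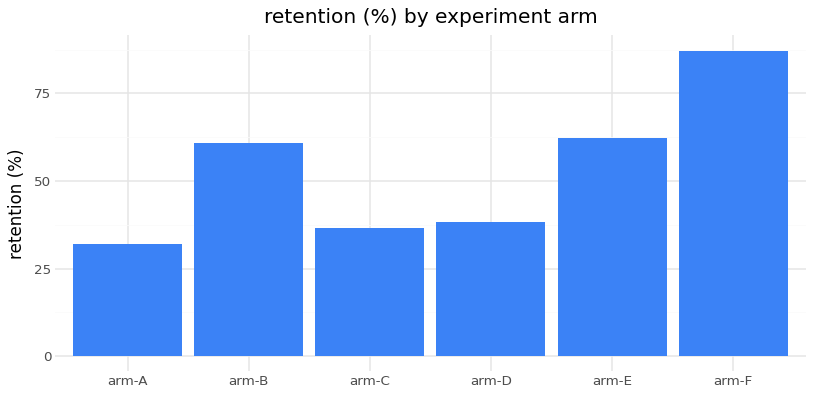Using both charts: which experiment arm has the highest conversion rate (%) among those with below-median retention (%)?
arm-D

Chart 2 median retention (%) ≈ 50; below-median experiment arms: arm-A, arm-C, arm-D. Among those, arm-D has the highest conversion rate (%) (≈ 20).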